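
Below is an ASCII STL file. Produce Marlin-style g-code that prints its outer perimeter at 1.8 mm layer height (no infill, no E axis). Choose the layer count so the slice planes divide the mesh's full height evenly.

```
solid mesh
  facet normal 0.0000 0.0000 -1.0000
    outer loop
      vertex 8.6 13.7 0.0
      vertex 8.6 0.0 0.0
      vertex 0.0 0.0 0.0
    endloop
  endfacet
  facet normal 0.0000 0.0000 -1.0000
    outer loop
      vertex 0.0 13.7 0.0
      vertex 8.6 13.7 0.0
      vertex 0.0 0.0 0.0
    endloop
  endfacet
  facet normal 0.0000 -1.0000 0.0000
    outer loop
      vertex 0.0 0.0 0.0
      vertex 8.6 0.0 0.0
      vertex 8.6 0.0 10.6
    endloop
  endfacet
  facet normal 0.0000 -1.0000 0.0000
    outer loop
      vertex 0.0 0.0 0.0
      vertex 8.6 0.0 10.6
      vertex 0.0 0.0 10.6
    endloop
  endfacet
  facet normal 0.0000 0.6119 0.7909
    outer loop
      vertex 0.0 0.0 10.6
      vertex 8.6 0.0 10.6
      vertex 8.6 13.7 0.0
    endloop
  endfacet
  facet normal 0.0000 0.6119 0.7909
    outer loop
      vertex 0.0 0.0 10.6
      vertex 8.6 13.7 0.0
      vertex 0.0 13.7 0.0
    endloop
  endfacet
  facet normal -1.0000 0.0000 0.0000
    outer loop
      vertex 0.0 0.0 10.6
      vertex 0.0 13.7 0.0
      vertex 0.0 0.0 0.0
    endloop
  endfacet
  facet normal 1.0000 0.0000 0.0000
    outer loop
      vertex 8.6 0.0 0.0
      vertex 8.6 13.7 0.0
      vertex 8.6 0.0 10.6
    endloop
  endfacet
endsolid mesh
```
; perimeter-only toolpath
G21 ; units = mm
G90 ; absolute positioning
G28 ; home
; layer 1
G0 Z1.8
G0 X0.0 Y0.0
G1 X8.6 Y0.0
G1 X8.6 Y11.4
G1 X0.0 Y11.4
G1 X0.0 Y0.0
; layer 2
G0 Z3.5
G0 X0.0 Y0.0
G1 X8.6 Y0.0
G1 X8.6 Y9.1
G1 X0.0 Y9.1
G1 X0.0 Y0.0
; layer 3
G0 Z5.3
G0 X0.0 Y0.0
G1 X8.6 Y0.0
G1 X8.6 Y6.8
G1 X0.0 Y6.8
G1 X0.0 Y0.0
; layer 4
G0 Z7.1
G0 X0.0 Y0.0
G1 X8.6 Y0.0
G1 X8.6 Y4.6
G1 X0.0 Y4.6
G1 X0.0 Y0.0
; layer 5
G0 Z8.8
G0 X0.0 Y0.0
G1 X8.6 Y0.0
G1 X8.6 Y2.3
G1 X0.0 Y2.3
G1 X0.0 Y0.0
M2 ; end

The solid is a wedge (ramp): 8.6 × 13.7 mm base, rising to 10.6 mm along the y=0 edge and sloping linearly to z=0 at y=13.7. Slicing at Δz = 1.8 mm — 6 equal slices spanning the solid's height, so layer i sits at z = i·h/6 — gives 5 non-empty perimeters. Each is a 4-segment closed polygon; G0 lifts to the layer z and rapids to the start vertex, then G1 traces the edges. The cross-section shrinks linearly with z (the slice at the apex is degenerate and omitted).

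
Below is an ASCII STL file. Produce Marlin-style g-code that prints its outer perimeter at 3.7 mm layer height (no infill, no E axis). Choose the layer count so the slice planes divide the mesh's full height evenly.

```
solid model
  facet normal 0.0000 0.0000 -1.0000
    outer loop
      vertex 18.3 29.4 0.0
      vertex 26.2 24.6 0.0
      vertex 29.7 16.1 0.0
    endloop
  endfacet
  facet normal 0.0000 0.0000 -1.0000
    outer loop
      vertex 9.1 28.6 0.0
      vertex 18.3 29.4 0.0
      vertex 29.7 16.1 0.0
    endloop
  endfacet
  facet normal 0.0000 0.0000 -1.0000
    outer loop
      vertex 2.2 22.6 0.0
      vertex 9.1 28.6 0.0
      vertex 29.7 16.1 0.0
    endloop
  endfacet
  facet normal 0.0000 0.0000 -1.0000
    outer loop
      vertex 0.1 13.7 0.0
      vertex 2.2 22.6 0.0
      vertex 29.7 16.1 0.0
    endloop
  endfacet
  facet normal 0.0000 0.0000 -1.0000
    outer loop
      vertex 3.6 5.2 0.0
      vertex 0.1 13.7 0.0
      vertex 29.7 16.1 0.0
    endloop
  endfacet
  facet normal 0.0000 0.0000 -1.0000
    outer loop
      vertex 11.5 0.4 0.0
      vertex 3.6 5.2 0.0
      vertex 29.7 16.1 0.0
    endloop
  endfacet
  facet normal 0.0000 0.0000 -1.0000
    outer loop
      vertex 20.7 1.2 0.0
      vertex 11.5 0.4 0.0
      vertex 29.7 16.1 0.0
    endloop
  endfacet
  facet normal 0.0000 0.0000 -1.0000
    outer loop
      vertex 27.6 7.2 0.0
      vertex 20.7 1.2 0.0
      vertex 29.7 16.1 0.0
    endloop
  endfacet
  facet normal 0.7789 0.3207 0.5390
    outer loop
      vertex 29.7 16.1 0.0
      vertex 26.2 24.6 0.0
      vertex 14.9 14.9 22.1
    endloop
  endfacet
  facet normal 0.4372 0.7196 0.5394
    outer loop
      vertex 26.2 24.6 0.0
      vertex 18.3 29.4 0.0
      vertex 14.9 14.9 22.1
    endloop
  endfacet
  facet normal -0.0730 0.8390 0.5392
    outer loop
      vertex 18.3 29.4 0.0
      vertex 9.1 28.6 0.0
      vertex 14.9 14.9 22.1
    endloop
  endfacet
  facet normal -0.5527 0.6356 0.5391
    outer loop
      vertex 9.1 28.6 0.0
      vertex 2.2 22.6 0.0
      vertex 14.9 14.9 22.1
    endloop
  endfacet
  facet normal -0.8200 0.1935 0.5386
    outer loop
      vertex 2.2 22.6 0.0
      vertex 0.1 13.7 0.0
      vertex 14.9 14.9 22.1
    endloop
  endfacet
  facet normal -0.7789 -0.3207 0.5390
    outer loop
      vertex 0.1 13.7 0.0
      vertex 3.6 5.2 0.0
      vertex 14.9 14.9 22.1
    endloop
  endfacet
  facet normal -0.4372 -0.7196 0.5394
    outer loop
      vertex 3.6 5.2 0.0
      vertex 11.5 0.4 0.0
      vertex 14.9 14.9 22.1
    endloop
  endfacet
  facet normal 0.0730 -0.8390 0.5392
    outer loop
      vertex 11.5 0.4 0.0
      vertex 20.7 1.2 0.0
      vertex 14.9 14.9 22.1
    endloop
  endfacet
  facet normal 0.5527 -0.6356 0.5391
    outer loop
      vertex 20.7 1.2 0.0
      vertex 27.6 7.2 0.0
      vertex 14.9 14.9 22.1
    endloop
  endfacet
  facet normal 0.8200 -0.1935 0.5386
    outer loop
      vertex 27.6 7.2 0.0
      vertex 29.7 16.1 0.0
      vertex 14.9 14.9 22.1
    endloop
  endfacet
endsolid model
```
; perimeter-only toolpath
G21 ; units = mm
G90 ; absolute positioning
G28 ; home
; layer 1
G0 Z3.7
G0 X27.2 Y15.9
G1 X24.3 Y23.0
G1 X17.7 Y27.0
G1 X10.1 Y26.3
G1 X4.3 Y21.3
G1 X2.6 Y13.9
G1 X5.5 Y6.8
G1 X12.1 Y2.8
G1 X19.7 Y3.5
G1 X25.5 Y8.5
G1 X27.2 Y15.9
; layer 2
G0 Z7.4
G0 X24.8 Y15.7
G1 X22.4 Y21.4
G1 X17.2 Y24.6
G1 X11.0 Y24.0
G1 X6.4 Y20.0
G1 X5.0 Y14.1
G1 X7.4 Y8.4
G1 X12.6 Y5.2
G1 X18.8 Y5.8
G1 X23.4 Y9.8
G1 X24.8 Y15.7
; layer 3
G0 Z11.1
G0 X22.3 Y15.5
G1 X20.6 Y19.8
G1 X16.6 Y22.1
G1 X12.0 Y21.8
G1 X8.6 Y18.8
G1 X7.5 Y14.3
G1 X9.2 Y10.1
G1 X13.2 Y7.7
G1 X17.8 Y8.1
G1 X21.2 Y11.1
G1 X22.3 Y15.5
; layer 4
G0 Z14.7
G0 X19.8 Y15.3
G1 X18.7 Y18.1
G1 X16.0 Y19.7
G1 X13.0 Y19.5
G1 X10.7 Y17.5
G1 X10.0 Y14.5
G1 X11.1 Y11.7
G1 X13.8 Y10.1
G1 X16.8 Y10.3
G1 X19.1 Y12.3
G1 X19.8 Y15.3
; layer 5
G0 Z18.4
G0 X17.4 Y15.1
G1 X16.8 Y16.5
G1 X15.5 Y17.3
G1 X13.9 Y17.2
G1 X12.8 Y16.2
G1 X12.4 Y14.7
G1 X13.0 Y13.3
G1 X14.3 Y12.5
G1 X15.9 Y12.6
G1 X17.0 Y13.6
G1 X17.4 Y15.1
M2 ; end

The solid is a regular 10-sided pyramid, base circumscribed radius ≈ 14.9 mm, apex at z ≈ 22.1 mm. Slicing at Δz = 3.7 mm — 6 equal slices spanning the solid's height, so layer i sits at z = i·h/6 — gives 5 non-empty perimeters. Each is a 10-segment closed polygon; G0 lifts to the layer z and rapids to the start vertex, then G1 traces the edges. The cross-section shrinks linearly with z (the slice at the apex is degenerate and omitted).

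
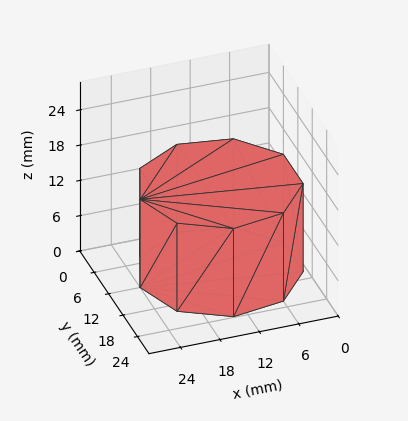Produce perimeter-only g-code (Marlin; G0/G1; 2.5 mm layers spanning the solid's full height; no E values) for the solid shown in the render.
Reading the render: the shape is a regular 9-sided prism (a cylinder approximated with 9 flat sides), circumscribed radius ≈ 12 mm, height ≈ 15 mm (dimensions read to the nearest mm from the axis ticks). For the g-code, the solid's height is divided into equal slices at the stated Δz and each level perimeter traced with G1 moves after a G0 lift.

; perimeter-only toolpath
G21 ; units = mm
G90 ; absolute positioning
G28 ; home
; layer 1
G0 Z2.5
G0 X24.0 Y12.0
G1 X21.2 Y19.7
G1 X14.1 Y23.8
G1 X6.0 Y22.4
G1 X0.7 Y16.1
G1 X0.7 Y7.9
G1 X6.0 Y1.6
G1 X14.1 Y0.2
G1 X21.2 Y4.3
G1 X24.0 Y12.0
; layer 2
G0 Z5.0
G0 X24.0 Y12.0
G1 X21.2 Y19.7
G1 X14.1 Y23.8
G1 X6.0 Y22.4
G1 X0.7 Y16.1
G1 X0.7 Y7.9
G1 X6.0 Y1.6
G1 X14.1 Y0.2
G1 X21.2 Y4.3
G1 X24.0 Y12.0
; layer 3
G0 Z7.5
G0 X24.0 Y12.0
G1 X21.2 Y19.7
G1 X14.1 Y23.8
G1 X6.0 Y22.4
G1 X0.7 Y16.1
G1 X0.7 Y7.9
G1 X6.0 Y1.6
G1 X14.1 Y0.2
G1 X21.2 Y4.3
G1 X24.0 Y12.0
; layer 4
G0 Z10.0
G0 X24.0 Y12.0
G1 X21.2 Y19.7
G1 X14.1 Y23.8
G1 X6.0 Y22.4
G1 X0.7 Y16.1
G1 X0.7 Y7.9
G1 X6.0 Y1.6
G1 X14.1 Y0.2
G1 X21.2 Y4.3
G1 X24.0 Y12.0
; layer 5
G0 Z12.5
G0 X24.0 Y12.0
G1 X21.2 Y19.7
G1 X14.1 Y23.8
G1 X6.0 Y22.4
G1 X0.7 Y16.1
G1 X0.7 Y7.9
G1 X6.0 Y1.6
G1 X14.1 Y0.2
G1 X21.2 Y4.3
G1 X24.0 Y12.0
; layer 6
G0 Z15.0
G0 X24.0 Y12.0
G1 X21.2 Y19.7
G1 X14.1 Y23.8
G1 X6.0 Y22.4
G1 X0.7 Y16.1
G1 X0.7 Y7.9
G1 X6.0 Y1.6
G1 X14.1 Y0.2
G1 X21.2 Y4.3
G1 X24.0 Y12.0
M2 ; end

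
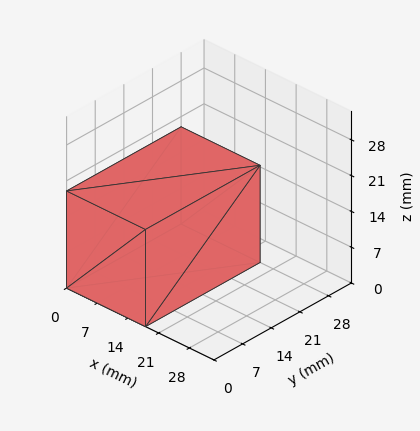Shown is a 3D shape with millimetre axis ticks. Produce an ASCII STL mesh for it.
Reading the render: the shape is a rectangular box, roughly 18 × 28 mm footprint and 19 mm tall (dimensions read to the nearest mm from the axis ticks). For the STL, each face is triangulated and given an outward normal.

solid part
  facet normal 0.0000 0.0000 -1.0000
    outer loop
      vertex 18.00 28.00 0.00
      vertex 18.00 0.00 0.00
      vertex 0.00 0.00 0.00
    endloop
  endfacet
  facet normal 0.0000 0.0000 -1.0000
    outer loop
      vertex 0.00 28.00 0.00
      vertex 18.00 28.00 0.00
      vertex 0.00 0.00 0.00
    endloop
  endfacet
  facet normal 0.0000 0.0000 1.0000
    outer loop
      vertex 0.00 0.00 19.00
      vertex 18.00 0.00 19.00
      vertex 18.00 28.00 19.00
    endloop
  endfacet
  facet normal 0.0000 0.0000 1.0000
    outer loop
      vertex 0.00 0.00 19.00
      vertex 18.00 28.00 19.00
      vertex 0.00 28.00 19.00
    endloop
  endfacet
  facet normal 0.0000 -1.0000 0.0000
    outer loop
      vertex 0.00 0.00 0.00
      vertex 18.00 0.00 0.00
      vertex 18.00 0.00 19.00
    endloop
  endfacet
  facet normal 0.0000 -1.0000 0.0000
    outer loop
      vertex 0.00 0.00 0.00
      vertex 18.00 0.00 19.00
      vertex 0.00 0.00 19.00
    endloop
  endfacet
  facet normal 0.0000 1.0000 0.0000
    outer loop
      vertex 18.00 28.00 19.00
      vertex 18.00 28.00 0.00
      vertex 0.00 28.00 0.00
    endloop
  endfacet
  facet normal 0.0000 1.0000 0.0000
    outer loop
      vertex 0.00 28.00 19.00
      vertex 18.00 28.00 19.00
      vertex 0.00 28.00 0.00
    endloop
  endfacet
  facet normal -1.0000 0.0000 0.0000
    outer loop
      vertex 0.00 28.00 19.00
      vertex 0.00 28.00 0.00
      vertex 0.00 0.00 0.00
    endloop
  endfacet
  facet normal -1.0000 0.0000 0.0000
    outer loop
      vertex 0.00 0.00 19.00
      vertex 0.00 28.00 19.00
      vertex 0.00 0.00 0.00
    endloop
  endfacet
  facet normal 1.0000 0.0000 0.0000
    outer loop
      vertex 18.00 0.00 0.00
      vertex 18.00 28.00 0.00
      vertex 18.00 28.00 19.00
    endloop
  endfacet
  facet normal 1.0000 0.0000 0.0000
    outer loop
      vertex 18.00 0.00 0.00
      vertex 18.00 28.00 19.00
      vertex 18.00 0.00 19.00
    endloop
  endfacet
endsolid part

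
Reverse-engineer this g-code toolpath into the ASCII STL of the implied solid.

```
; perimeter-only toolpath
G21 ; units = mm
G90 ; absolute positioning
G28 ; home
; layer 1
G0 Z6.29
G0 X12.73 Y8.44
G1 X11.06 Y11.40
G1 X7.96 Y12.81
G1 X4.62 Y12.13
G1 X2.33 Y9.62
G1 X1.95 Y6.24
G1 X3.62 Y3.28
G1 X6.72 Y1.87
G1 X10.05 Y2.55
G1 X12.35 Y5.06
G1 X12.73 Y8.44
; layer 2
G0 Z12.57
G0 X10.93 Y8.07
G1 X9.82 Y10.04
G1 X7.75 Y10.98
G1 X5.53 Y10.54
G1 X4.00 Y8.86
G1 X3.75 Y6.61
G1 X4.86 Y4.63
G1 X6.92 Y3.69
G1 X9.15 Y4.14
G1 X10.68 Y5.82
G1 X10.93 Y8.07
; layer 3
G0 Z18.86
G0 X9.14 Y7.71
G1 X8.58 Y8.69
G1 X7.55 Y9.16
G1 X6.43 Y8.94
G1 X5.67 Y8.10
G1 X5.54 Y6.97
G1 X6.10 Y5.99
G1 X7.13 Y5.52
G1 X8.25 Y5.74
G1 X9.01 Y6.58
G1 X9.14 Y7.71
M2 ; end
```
solid part
  facet normal 0.0000 0.0000 -1.0000
    outer loop
      vertex 8.17 14.63 0.00
      vertex 12.30 12.75 0.00
      vertex 14.53 8.81 0.00
    endloop
  endfacet
  facet normal 0.0000 0.0000 -1.0000
    outer loop
      vertex 3.72 13.73 0.00
      vertex 8.17 14.63 0.00
      vertex 14.53 8.81 0.00
    endloop
  endfacet
  facet normal 0.0000 0.0000 -1.0000
    outer loop
      vertex 0.66 10.38 0.00
      vertex 3.72 13.73 0.00
      vertex 14.53 8.81 0.00
    endloop
  endfacet
  facet normal 0.0000 0.0000 -1.0000
    outer loop
      vertex 0.15 5.87 0.00
      vertex 0.66 10.38 0.00
      vertex 14.53 8.81 0.00
    endloop
  endfacet
  facet normal 0.0000 0.0000 -1.0000
    outer loop
      vertex 2.38 1.93 0.00
      vertex 0.15 5.87 0.00
      vertex 14.53 8.81 0.00
    endloop
  endfacet
  facet normal 0.0000 0.0000 -1.0000
    outer loop
      vertex 6.51 0.05 0.00
      vertex 2.38 1.93 0.00
      vertex 14.53 8.81 0.00
    endloop
  endfacet
  facet normal 0.0000 0.0000 -1.0000
    outer loop
      vertex 10.96 0.95 0.00
      vertex 6.51 0.05 0.00
      vertex 14.53 8.81 0.00
    endloop
  endfacet
  facet normal 0.0000 0.0000 -1.0000
    outer loop
      vertex 14.02 4.30 0.00
      vertex 10.96 0.95 0.00
      vertex 14.53 8.81 0.00
    endloop
  endfacet
  facet normal 0.8385 0.4746 0.2676
    outer loop
      vertex 14.53 8.81 0.00
      vertex 12.30 12.75 0.00
      vertex 7.34 7.34 25.14
    endloop
  endfacet
  facet normal 0.3992 0.8770 0.2675
    outer loop
      vertex 12.30 12.75 0.00
      vertex 8.17 14.63 0.00
      vertex 7.34 7.34 25.14
    endloop
  endfacet
  facet normal -0.1910 0.9444 0.2676
    outer loop
      vertex 8.17 14.63 0.00
      vertex 3.72 13.73 0.00
      vertex 7.34 7.34 25.14
    endloop
  endfacet
  facet normal -0.7114 0.6498 0.2676
    outer loop
      vertex 3.72 13.73 0.00
      vertex 0.66 10.38 0.00
      vertex 7.34 7.34 25.14
    endloop
  endfacet
  facet normal -0.9575 0.1083 0.2675
    outer loop
      vertex 0.66 10.38 0.00
      vertex 0.15 5.87 0.00
      vertex 7.34 7.34 25.14
    endloop
  endfacet
  facet normal -0.8385 -0.4746 0.2676
    outer loop
      vertex 0.15 5.87 0.00
      vertex 2.38 1.93 0.00
      vertex 7.34 7.34 25.14
    endloop
  endfacet
  facet normal -0.3992 -0.8770 0.2675
    outer loop
      vertex 2.38 1.93 0.00
      vertex 6.51 0.05 0.00
      vertex 7.34 7.34 25.14
    endloop
  endfacet
  facet normal 0.1910 -0.9444 0.2676
    outer loop
      vertex 6.51 0.05 0.00
      vertex 10.96 0.95 0.00
      vertex 7.34 7.34 25.14
    endloop
  endfacet
  facet normal 0.7114 -0.6498 0.2676
    outer loop
      vertex 10.96 0.95 0.00
      vertex 14.02 4.30 0.00
      vertex 7.34 7.34 25.14
    endloop
  endfacet
  facet normal 0.9575 -0.1083 0.2675
    outer loop
      vertex 14.02 4.30 0.00
      vertex 14.53 8.81 0.00
      vertex 7.34 7.34 25.14
    endloop
  endfacet
endsolid part

The G0 Z moves step by Δz≈6.29 mm. The G1 loops shrink linearly with z, so the solid tapers from its base footprint up to z≈25.1. Closing with a flat bottom cap and the tapered top and triangulating gives 18 facets — a regular 10-sided pyramid, base circumscribed radius ≈ 7.34 mm, apex at z ≈ 25.1 mm.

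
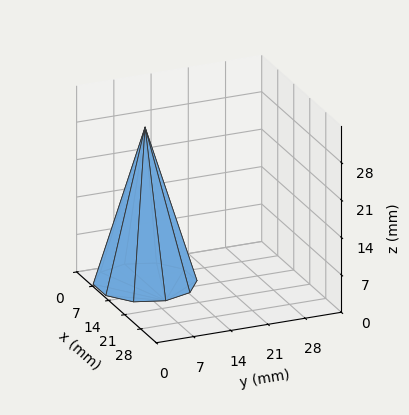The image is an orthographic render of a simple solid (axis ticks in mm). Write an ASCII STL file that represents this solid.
Reading the render: the shape is a regular 10-sided pyramid, base circumscribed radius ≈ 9 mm, apex at z ≈ 29 mm (dimensions read to the nearest mm from the axis ticks). For the STL, each face is triangulated and given an outward normal.

solid part
  facet normal 0.0000 0.0000 -1.0000
    outer loop
      vertex 11.781 17.560 0.000
      vertex 16.281 14.290 0.000
      vertex 18.000 9.000 0.000
    endloop
  endfacet
  facet normal 0.0000 0.0000 -1.0000
    outer loop
      vertex 6.219 17.560 0.000
      vertex 11.781 17.560 0.000
      vertex 18.000 9.000 0.000
    endloop
  endfacet
  facet normal 0.0000 0.0000 -1.0000
    outer loop
      vertex 1.719 14.290 0.000
      vertex 6.219 17.560 0.000
      vertex 18.000 9.000 0.000
    endloop
  endfacet
  facet normal 0.0000 0.0000 -1.0000
    outer loop
      vertex 0.000 9.000 0.000
      vertex 1.719 14.290 0.000
      vertex 18.000 9.000 0.000
    endloop
  endfacet
  facet normal 0.0000 0.0000 -1.0000
    outer loop
      vertex 1.719 3.710 0.000
      vertex 0.000 9.000 0.000
      vertex 18.000 9.000 0.000
    endloop
  endfacet
  facet normal 0.0000 0.0000 -1.0000
    outer loop
      vertex 6.219 0.440 0.000
      vertex 1.719 3.710 0.000
      vertex 18.000 9.000 0.000
    endloop
  endfacet
  facet normal 0.0000 0.0000 -1.0000
    outer loop
      vertex 11.781 0.440 0.000
      vertex 6.219 0.440 0.000
      vertex 18.000 9.000 0.000
    endloop
  endfacet
  facet normal 0.0000 0.0000 -1.0000
    outer loop
      vertex 16.281 3.710 0.000
      vertex 11.781 0.440 0.000
      vertex 18.000 9.000 0.000
    endloop
  endfacet
  facet normal 0.9121 0.2964 0.2831
    outer loop
      vertex 18.000 9.000 0.000
      vertex 16.281 14.290 0.000
      vertex 9.000 9.000 29.000
    endloop
  endfacet
  facet normal 0.5638 0.7759 0.2831
    outer loop
      vertex 16.281 14.290 0.000
      vertex 11.781 17.560 0.000
      vertex 9.000 9.000 29.000
    endloop
  endfacet
  facet normal 0.0000 0.9591 0.2831
    outer loop
      vertex 11.781 17.560 0.000
      vertex 6.219 17.560 0.000
      vertex 9.000 9.000 29.000
    endloop
  endfacet
  facet normal -0.5638 0.7759 0.2831
    outer loop
      vertex 6.219 17.560 0.000
      vertex 1.719 14.290 0.000
      vertex 9.000 9.000 29.000
    endloop
  endfacet
  facet normal -0.9121 0.2964 0.2831
    outer loop
      vertex 1.719 14.290 0.000
      vertex 0.000 9.000 0.000
      vertex 9.000 9.000 29.000
    endloop
  endfacet
  facet normal -0.9121 -0.2964 0.2831
    outer loop
      vertex 0.000 9.000 0.000
      vertex 1.719 3.710 0.000
      vertex 9.000 9.000 29.000
    endloop
  endfacet
  facet normal -0.5638 -0.7759 0.2831
    outer loop
      vertex 1.719 3.710 0.000
      vertex 6.219 0.440 0.000
      vertex 9.000 9.000 29.000
    endloop
  endfacet
  facet normal 0.0000 -0.9591 0.2831
    outer loop
      vertex 6.219 0.440 0.000
      vertex 11.781 0.440 0.000
      vertex 9.000 9.000 29.000
    endloop
  endfacet
  facet normal 0.5638 -0.7759 0.2831
    outer loop
      vertex 11.781 0.440 0.000
      vertex 16.281 3.710 0.000
      vertex 9.000 9.000 29.000
    endloop
  endfacet
  facet normal 0.9121 -0.2964 0.2831
    outer loop
      vertex 16.281 3.710 0.000
      vertex 18.000 9.000 0.000
      vertex 9.000 9.000 29.000
    endloop
  endfacet
endsolid part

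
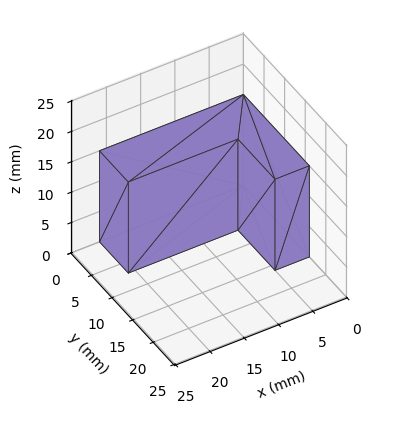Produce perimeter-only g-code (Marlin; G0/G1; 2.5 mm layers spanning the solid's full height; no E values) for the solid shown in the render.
Reading the render: the shape is an L-shaped prism: outer 21 × 16 mm, arm thicknesses ≈ 7 mm (horizontal) and 5 mm (vertical), extruded 15 mm in z (dimensions read to the nearest mm from the axis ticks). For the g-code, the solid's height is divided into equal slices at the stated Δz and each level perimeter traced with G1 moves after a G0 lift.

; perimeter-only toolpath
G21 ; units = mm
G90 ; absolute positioning
G28 ; home
; layer 1
G0 Z2.5
G0 X0.0 Y0.0
G1 X21.0 Y0.0
G1 X21.0 Y7.0
G1 X5.0 Y7.0
G1 X5.0 Y16.0
G1 X0.0 Y16.0
G1 X0.0 Y0.0
; layer 2
G0 Z5.0
G0 X0.0 Y0.0
G1 X21.0 Y0.0
G1 X21.0 Y7.0
G1 X5.0 Y7.0
G1 X5.0 Y16.0
G1 X0.0 Y16.0
G1 X0.0 Y0.0
; layer 3
G0 Z7.5
G0 X0.0 Y0.0
G1 X21.0 Y0.0
G1 X21.0 Y7.0
G1 X5.0 Y7.0
G1 X5.0 Y16.0
G1 X0.0 Y16.0
G1 X0.0 Y0.0
; layer 4
G0 Z10.0
G0 X0.0 Y0.0
G1 X21.0 Y0.0
G1 X21.0 Y7.0
G1 X5.0 Y7.0
G1 X5.0 Y16.0
G1 X0.0 Y16.0
G1 X0.0 Y0.0
; layer 5
G0 Z12.5
G0 X0.0 Y0.0
G1 X21.0 Y0.0
G1 X21.0 Y7.0
G1 X5.0 Y7.0
G1 X5.0 Y16.0
G1 X0.0 Y16.0
G1 X0.0 Y0.0
; layer 6
G0 Z15.0
G0 X0.0 Y0.0
G1 X21.0 Y0.0
G1 X21.0 Y7.0
G1 X5.0 Y7.0
G1 X5.0 Y16.0
G1 X0.0 Y16.0
G1 X0.0 Y0.0
M2 ; end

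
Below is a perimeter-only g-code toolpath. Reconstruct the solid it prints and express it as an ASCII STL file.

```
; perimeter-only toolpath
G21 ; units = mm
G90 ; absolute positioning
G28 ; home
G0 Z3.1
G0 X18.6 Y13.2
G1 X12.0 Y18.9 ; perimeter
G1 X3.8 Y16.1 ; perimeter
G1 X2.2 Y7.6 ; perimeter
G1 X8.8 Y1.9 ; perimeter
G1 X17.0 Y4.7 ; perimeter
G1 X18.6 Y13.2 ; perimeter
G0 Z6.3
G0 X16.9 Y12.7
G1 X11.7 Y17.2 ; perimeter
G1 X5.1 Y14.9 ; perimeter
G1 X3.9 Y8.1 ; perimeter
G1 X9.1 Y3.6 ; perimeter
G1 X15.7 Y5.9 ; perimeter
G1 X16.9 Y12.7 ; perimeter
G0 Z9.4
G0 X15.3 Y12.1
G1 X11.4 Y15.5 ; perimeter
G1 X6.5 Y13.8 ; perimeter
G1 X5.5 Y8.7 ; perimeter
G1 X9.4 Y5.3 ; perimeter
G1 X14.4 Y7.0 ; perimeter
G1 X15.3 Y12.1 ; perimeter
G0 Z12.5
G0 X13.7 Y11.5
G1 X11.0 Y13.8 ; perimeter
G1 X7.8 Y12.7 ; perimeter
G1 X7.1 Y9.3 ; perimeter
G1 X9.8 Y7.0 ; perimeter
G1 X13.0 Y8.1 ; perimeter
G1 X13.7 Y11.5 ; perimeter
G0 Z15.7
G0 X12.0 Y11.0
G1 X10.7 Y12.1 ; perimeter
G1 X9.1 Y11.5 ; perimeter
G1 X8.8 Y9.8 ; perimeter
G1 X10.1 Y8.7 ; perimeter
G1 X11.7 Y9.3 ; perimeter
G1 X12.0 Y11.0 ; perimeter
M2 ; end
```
solid part
  facet normal 0.0000 0.0000 -1.0000
    outer loop
      vertex 2.5 17.2 0.0
      vertex 12.3 20.6 0.0
      vertex 20.2 13.8 0.0
    endloop
  endfacet
  facet normal 0.0000 0.0000 -1.0000
    outer loop
      vertex 0.6 7.0 0.0
      vertex 2.5 17.2 0.0
      vertex 20.2 13.8 0.0
    endloop
  endfacet
  facet normal 0.0000 0.0000 -1.0000
    outer loop
      vertex 8.5 0.2 0.0
      vertex 0.6 7.0 0.0
      vertex 20.2 13.8 0.0
    endloop
  endfacet
  facet normal 0.0000 0.0000 -1.0000
    outer loop
      vertex 18.3 3.6 0.0
      vertex 8.5 0.2 0.0
      vertex 20.2 13.8 0.0
    endloop
  endfacet
  facet normal 0.5888 0.6840 0.4306
    outer loop
      vertex 20.2 13.8 0.0
      vertex 12.3 20.6 0.0
      vertex 10.4 10.4 18.8
    endloop
  endfacet
  facet normal -0.2956 0.8519 0.4323
    outer loop
      vertex 12.3 20.6 0.0
      vertex 2.5 17.2 0.0
      vertex 10.4 10.4 18.8
    endloop
  endfacet
  facet normal -0.8865 0.1651 0.4322
    outer loop
      vertex 2.5 17.2 0.0
      vertex 0.6 7.0 0.0
      vertex 10.4 10.4 18.8
    endloop
  endfacet
  facet normal -0.5888 -0.6840 0.4306
    outer loop
      vertex 0.6 7.0 0.0
      vertex 8.5 0.2 0.0
      vertex 10.4 10.4 18.8
    endloop
  endfacet
  facet normal 0.2956 -0.8519 0.4323
    outer loop
      vertex 8.5 0.2 0.0
      vertex 18.3 3.6 0.0
      vertex 10.4 10.4 18.8
    endloop
  endfacet
  facet normal 0.8865 -0.1651 0.4322
    outer loop
      vertex 18.3 3.6 0.0
      vertex 20.2 13.8 0.0
      vertex 10.4 10.4 18.8
    endloop
  endfacet
endsolid part

The G0 Z moves step by Δz≈3.1 mm. The G1 loops shrink linearly with z, so the solid tapers from its base footprint up to z≈18.8. Closing with a flat bottom cap and the tapered top and triangulating gives 10 facets — a regular 6-sided pyramid, base circumscribed radius ≈ 10.4 mm, apex at z ≈ 18.8 mm.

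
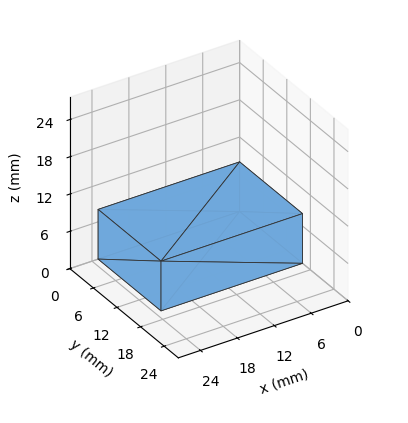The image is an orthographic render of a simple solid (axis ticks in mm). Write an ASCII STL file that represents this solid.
Reading the render: the shape is a rectangular box, roughly 23 × 16 mm footprint and 8 mm tall (dimensions read to the nearest mm from the axis ticks). For the STL, each face is triangulated and given an outward normal.

solid part
  facet normal 0.0000 0.0000 -1.0000
    outer loop
      vertex 23.0 16.0 0.0
      vertex 23.0 0.0 0.0
      vertex 0.0 0.0 0.0
    endloop
  endfacet
  facet normal 0.0000 0.0000 -1.0000
    outer loop
      vertex 0.0 16.0 0.0
      vertex 23.0 16.0 0.0
      vertex 0.0 0.0 0.0
    endloop
  endfacet
  facet normal 0.0000 0.0000 1.0000
    outer loop
      vertex 0.0 0.0 8.0
      vertex 23.0 0.0 8.0
      vertex 23.0 16.0 8.0
    endloop
  endfacet
  facet normal 0.0000 0.0000 1.0000
    outer loop
      vertex 0.0 0.0 8.0
      vertex 23.0 16.0 8.0
      vertex 0.0 16.0 8.0
    endloop
  endfacet
  facet normal 0.0000 -1.0000 0.0000
    outer loop
      vertex 0.0 0.0 0.0
      vertex 23.0 0.0 0.0
      vertex 23.0 0.0 8.0
    endloop
  endfacet
  facet normal 0.0000 -1.0000 0.0000
    outer loop
      vertex 0.0 0.0 0.0
      vertex 23.0 0.0 8.0
      vertex 0.0 0.0 8.0
    endloop
  endfacet
  facet normal 0.0000 1.0000 0.0000
    outer loop
      vertex 23.0 16.0 8.0
      vertex 23.0 16.0 0.0
      vertex 0.0 16.0 0.0
    endloop
  endfacet
  facet normal 0.0000 1.0000 0.0000
    outer loop
      vertex 0.0 16.0 8.0
      vertex 23.0 16.0 8.0
      vertex 0.0 16.0 0.0
    endloop
  endfacet
  facet normal -1.0000 0.0000 0.0000
    outer loop
      vertex 0.0 16.0 8.0
      vertex 0.0 16.0 0.0
      vertex 0.0 0.0 0.0
    endloop
  endfacet
  facet normal -1.0000 0.0000 0.0000
    outer loop
      vertex 0.0 0.0 8.0
      vertex 0.0 16.0 8.0
      vertex 0.0 0.0 0.0
    endloop
  endfacet
  facet normal 1.0000 0.0000 0.0000
    outer loop
      vertex 23.0 0.0 0.0
      vertex 23.0 16.0 0.0
      vertex 23.0 16.0 8.0
    endloop
  endfacet
  facet normal 1.0000 0.0000 0.0000
    outer loop
      vertex 23.0 0.0 0.0
      vertex 23.0 16.0 8.0
      vertex 23.0 0.0 8.0
    endloop
  endfacet
endsolid part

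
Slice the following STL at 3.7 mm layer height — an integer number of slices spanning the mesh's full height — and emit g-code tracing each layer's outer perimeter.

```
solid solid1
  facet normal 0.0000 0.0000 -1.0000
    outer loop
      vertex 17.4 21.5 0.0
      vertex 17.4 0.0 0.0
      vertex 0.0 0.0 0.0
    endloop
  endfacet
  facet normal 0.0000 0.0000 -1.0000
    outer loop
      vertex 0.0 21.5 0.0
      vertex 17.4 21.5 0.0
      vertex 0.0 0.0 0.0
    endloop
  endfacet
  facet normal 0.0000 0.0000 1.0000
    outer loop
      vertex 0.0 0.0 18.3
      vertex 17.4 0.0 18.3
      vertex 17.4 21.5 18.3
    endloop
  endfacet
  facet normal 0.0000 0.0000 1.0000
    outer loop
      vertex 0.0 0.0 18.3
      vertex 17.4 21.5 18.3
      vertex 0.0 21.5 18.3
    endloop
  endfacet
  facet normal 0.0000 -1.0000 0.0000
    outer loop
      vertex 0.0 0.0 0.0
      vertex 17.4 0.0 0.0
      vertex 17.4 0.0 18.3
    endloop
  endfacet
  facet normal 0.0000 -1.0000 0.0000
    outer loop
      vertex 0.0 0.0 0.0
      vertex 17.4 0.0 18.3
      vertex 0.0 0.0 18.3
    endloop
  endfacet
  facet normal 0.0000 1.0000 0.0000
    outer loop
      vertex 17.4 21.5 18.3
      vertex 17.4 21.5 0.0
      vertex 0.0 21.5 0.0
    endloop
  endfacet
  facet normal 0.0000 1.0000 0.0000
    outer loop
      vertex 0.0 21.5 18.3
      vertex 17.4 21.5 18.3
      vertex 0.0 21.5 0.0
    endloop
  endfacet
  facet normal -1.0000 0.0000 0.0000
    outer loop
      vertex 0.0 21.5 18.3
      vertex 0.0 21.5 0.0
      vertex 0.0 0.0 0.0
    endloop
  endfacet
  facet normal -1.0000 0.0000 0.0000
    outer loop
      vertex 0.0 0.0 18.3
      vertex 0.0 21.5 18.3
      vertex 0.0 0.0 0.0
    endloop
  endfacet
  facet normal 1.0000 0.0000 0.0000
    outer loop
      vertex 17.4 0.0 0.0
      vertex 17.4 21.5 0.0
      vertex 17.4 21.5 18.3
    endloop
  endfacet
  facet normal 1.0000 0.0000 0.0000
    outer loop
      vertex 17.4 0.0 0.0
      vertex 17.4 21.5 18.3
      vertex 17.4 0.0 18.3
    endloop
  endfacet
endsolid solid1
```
; perimeter-only toolpath
G21 ; units = mm
G90 ; absolute positioning
G28 ; home
; layer 1
G0 Z3.7
G0 X0.0 Y0.0
G1 X17.4 Y0.0
G1 X17.4 Y21.5
G1 X0.0 Y21.5
G1 X0.0 Y0.0
; layer 2
G0 Z7.3
G0 X0.0 Y0.0
G1 X17.4 Y0.0
G1 X17.4 Y21.5
G1 X0.0 Y21.5
G1 X0.0 Y0.0
; layer 3
G0 Z11.0
G0 X0.0 Y0.0
G1 X17.4 Y0.0
G1 X17.4 Y21.5
G1 X0.0 Y21.5
G1 X0.0 Y0.0
; layer 4
G0 Z14.6
G0 X0.0 Y0.0
G1 X17.4 Y0.0
G1 X17.4 Y21.5
G1 X0.0 Y21.5
G1 X0.0 Y0.0
; layer 5
G0 Z18.3
G0 X0.0 Y0.0
G1 X17.4 Y0.0
G1 X17.4 Y21.5
G1 X0.0 Y21.5
G1 X0.0 Y0.0
M2 ; end

The solid is a rectangular box, roughly 17.4 × 21.5 mm footprint and 18.3 mm tall. Slicing at Δz = 3.7 mm — 5 equal slices spanning the solid's height, so layer i sits at z = i·h/5 — gives 5 non-empty perimeters. Each is a 4-segment closed polygon; G0 lifts to the layer z and rapids to the start vertex, then G1 traces the edges.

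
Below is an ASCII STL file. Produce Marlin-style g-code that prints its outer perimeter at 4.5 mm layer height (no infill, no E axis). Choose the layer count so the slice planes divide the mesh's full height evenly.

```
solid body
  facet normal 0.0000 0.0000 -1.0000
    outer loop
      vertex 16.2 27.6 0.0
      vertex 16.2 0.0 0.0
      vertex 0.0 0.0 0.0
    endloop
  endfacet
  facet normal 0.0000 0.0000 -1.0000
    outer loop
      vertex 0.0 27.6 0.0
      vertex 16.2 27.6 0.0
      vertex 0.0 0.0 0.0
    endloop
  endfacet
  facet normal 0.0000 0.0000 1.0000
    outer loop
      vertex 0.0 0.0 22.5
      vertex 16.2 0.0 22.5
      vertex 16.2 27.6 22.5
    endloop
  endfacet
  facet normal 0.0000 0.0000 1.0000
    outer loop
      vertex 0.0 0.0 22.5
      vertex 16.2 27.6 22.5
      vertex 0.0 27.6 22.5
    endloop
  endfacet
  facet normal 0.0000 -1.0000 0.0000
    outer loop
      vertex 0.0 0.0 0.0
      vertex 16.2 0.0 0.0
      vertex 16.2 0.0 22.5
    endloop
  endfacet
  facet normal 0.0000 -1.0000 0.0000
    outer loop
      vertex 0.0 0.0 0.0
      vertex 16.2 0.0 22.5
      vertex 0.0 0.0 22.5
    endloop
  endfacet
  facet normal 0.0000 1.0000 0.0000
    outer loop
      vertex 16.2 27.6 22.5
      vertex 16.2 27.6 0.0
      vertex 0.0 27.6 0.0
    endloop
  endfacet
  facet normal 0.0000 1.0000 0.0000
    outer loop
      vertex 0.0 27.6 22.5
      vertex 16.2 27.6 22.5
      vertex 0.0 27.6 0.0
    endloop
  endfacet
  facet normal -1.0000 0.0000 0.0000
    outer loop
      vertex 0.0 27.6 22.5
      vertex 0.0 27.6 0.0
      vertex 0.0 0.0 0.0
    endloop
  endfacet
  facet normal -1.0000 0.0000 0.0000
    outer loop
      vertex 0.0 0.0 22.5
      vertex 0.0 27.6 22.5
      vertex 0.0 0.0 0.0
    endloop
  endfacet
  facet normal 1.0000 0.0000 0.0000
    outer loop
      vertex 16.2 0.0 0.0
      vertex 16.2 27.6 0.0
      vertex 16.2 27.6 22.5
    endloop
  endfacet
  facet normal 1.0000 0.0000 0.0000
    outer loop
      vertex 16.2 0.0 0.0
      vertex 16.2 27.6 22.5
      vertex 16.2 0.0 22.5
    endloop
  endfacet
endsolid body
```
; perimeter-only toolpath
G21 ; units = mm
G90 ; absolute positioning
G28 ; home
; layer 1
G0 Z4.5
G0 X0.0 Y0.0
G1 X16.2 Y0.0
G1 X16.2 Y27.6
G1 X0.0 Y27.6
G1 X0.0 Y0.0
; layer 2
G0 Z9.0
G0 X0.0 Y0.0
G1 X16.2 Y0.0
G1 X16.2 Y27.6
G1 X0.0 Y27.6
G1 X0.0 Y0.0
; layer 3
G0 Z13.5
G0 X0.0 Y0.0
G1 X16.2 Y0.0
G1 X16.2 Y27.6
G1 X0.0 Y27.6
G1 X0.0 Y0.0
; layer 4
G0 Z18.0
G0 X0.0 Y0.0
G1 X16.2 Y0.0
G1 X16.2 Y27.6
G1 X0.0 Y27.6
G1 X0.0 Y0.0
; layer 5
G0 Z22.5
G0 X0.0 Y0.0
G1 X16.2 Y0.0
G1 X16.2 Y27.6
G1 X0.0 Y27.6
G1 X0.0 Y0.0
M2 ; end

The solid is a rectangular box, roughly 16.2 × 27.6 mm footprint and 22.5 mm tall. Slicing at Δz = 4.5 mm — 5 equal slices spanning the solid's height, so layer i sits at z = i·h/5 — gives 5 non-empty perimeters. Each is a 4-segment closed polygon; G0 lifts to the layer z and rapids to the start vertex, then G1 traces the edges.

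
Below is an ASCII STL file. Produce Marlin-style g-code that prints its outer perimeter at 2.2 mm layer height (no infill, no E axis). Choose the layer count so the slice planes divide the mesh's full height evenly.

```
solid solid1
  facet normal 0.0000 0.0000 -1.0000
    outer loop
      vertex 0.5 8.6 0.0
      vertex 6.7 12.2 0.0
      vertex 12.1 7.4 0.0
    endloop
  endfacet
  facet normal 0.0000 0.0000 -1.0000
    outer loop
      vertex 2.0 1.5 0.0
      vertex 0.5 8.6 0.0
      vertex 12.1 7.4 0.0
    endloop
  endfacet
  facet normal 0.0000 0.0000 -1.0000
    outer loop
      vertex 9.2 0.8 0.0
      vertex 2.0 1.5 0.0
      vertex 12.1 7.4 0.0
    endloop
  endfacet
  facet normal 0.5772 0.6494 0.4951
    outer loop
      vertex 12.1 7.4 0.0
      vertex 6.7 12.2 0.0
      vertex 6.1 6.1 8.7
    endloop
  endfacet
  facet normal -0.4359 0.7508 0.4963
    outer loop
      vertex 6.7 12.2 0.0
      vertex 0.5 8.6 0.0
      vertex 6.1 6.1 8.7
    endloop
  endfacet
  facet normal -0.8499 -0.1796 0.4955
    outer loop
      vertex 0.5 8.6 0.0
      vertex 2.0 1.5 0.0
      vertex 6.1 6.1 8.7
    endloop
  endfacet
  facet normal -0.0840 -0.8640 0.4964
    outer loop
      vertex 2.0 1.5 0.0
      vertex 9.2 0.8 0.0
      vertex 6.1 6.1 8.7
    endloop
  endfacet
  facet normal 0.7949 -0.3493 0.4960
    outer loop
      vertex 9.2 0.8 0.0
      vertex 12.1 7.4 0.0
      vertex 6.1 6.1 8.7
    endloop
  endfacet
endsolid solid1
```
; perimeter-only toolpath
G21 ; units = mm
G90 ; absolute positioning
G28 ; home
; layer 1
G0 Z2.2
G0 X10.6 Y7.1
G1 X6.6 Y10.7
G1 X1.9 Y8.0
G1 X3.0 Y2.6
G1 X8.4 Y2.1
G1 X10.6 Y7.1
; layer 2
G0 Z4.3
G0 X9.1 Y6.8
G1 X6.4 Y9.1
G1 X3.3 Y7.3
G1 X4.0 Y3.8
G1 X7.6 Y3.4
G1 X9.1 Y6.8
; layer 3
G0 Z6.5
G0 X7.6 Y6.4
G1 X6.2 Y7.6
G1 X4.7 Y6.7
G1 X5.1 Y4.9
G1 X6.9 Y4.8
G1 X7.6 Y6.4
M2 ; end

The solid is a regular 5-sided pyramid, base circumscribed radius ≈ 6.1 mm, apex at z ≈ 8.7 mm. Slicing at Δz = 2.2 mm — 4 equal slices spanning the solid's height, so layer i sits at z = i·h/4 — gives 3 non-empty perimeters. Each is a 5-segment closed polygon; G0 lifts to the layer z and rapids to the start vertex, then G1 traces the edges. The cross-section shrinks linearly with z (the slice at the apex is degenerate and omitted).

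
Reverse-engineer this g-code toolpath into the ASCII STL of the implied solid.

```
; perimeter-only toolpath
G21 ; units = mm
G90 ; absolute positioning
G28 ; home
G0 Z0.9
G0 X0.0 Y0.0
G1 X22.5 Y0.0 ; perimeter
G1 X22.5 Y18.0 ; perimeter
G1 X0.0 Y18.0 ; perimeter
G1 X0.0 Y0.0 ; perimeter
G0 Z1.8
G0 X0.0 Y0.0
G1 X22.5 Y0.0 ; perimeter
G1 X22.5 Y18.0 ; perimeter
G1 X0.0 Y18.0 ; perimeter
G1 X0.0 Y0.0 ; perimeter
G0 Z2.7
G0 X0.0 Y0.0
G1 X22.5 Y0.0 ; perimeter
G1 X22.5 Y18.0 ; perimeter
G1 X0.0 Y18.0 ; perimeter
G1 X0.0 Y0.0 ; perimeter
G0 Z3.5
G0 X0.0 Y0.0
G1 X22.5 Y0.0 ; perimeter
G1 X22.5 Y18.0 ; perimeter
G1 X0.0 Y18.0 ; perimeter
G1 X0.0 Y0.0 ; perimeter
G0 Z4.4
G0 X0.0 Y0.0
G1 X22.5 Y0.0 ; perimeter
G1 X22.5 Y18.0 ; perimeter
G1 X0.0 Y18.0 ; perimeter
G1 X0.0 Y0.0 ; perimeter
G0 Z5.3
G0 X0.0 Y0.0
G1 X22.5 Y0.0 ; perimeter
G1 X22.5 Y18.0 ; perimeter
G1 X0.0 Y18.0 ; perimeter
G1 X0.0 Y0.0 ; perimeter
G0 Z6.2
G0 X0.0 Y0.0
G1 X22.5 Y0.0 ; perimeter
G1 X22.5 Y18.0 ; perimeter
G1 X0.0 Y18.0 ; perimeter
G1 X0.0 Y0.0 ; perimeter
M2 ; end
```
solid part
  facet normal 0.0000 0.0000 -1.0000
    outer loop
      vertex 22.5 18.0 0.0
      vertex 22.5 0.0 0.0
      vertex 0.0 0.0 0.0
    endloop
  endfacet
  facet normal 0.0000 0.0000 -1.0000
    outer loop
      vertex 0.0 18.0 0.0
      vertex 22.5 18.0 0.0
      vertex 0.0 0.0 0.0
    endloop
  endfacet
  facet normal 0.0000 0.0000 1.0000
    outer loop
      vertex 0.0 0.0 6.2
      vertex 22.5 0.0 6.2
      vertex 22.5 18.0 6.2
    endloop
  endfacet
  facet normal 0.0000 0.0000 1.0000
    outer loop
      vertex 0.0 0.0 6.2
      vertex 22.5 18.0 6.2
      vertex 0.0 18.0 6.2
    endloop
  endfacet
  facet normal 0.0000 -1.0000 0.0000
    outer loop
      vertex 0.0 0.0 0.0
      vertex 22.5 0.0 0.0
      vertex 22.5 0.0 6.2
    endloop
  endfacet
  facet normal 0.0000 -1.0000 0.0000
    outer loop
      vertex 0.0 0.0 0.0
      vertex 22.5 0.0 6.2
      vertex 0.0 0.0 6.2
    endloop
  endfacet
  facet normal 0.0000 1.0000 0.0000
    outer loop
      vertex 22.5 18.0 6.2
      vertex 22.5 18.0 0.0
      vertex 0.0 18.0 0.0
    endloop
  endfacet
  facet normal 0.0000 1.0000 0.0000
    outer loop
      vertex 0.0 18.0 6.2
      vertex 22.5 18.0 6.2
      vertex 0.0 18.0 0.0
    endloop
  endfacet
  facet normal -1.0000 0.0000 0.0000
    outer loop
      vertex 0.0 18.0 6.2
      vertex 0.0 18.0 0.0
      vertex 0.0 0.0 0.0
    endloop
  endfacet
  facet normal -1.0000 0.0000 0.0000
    outer loop
      vertex 0.0 0.0 6.2
      vertex 0.0 18.0 6.2
      vertex 0.0 0.0 0.0
    endloop
  endfacet
  facet normal 1.0000 0.0000 0.0000
    outer loop
      vertex 22.5 0.0 0.0
      vertex 22.5 18.0 0.0
      vertex 22.5 18.0 6.2
    endloop
  endfacet
  facet normal 1.0000 0.0000 0.0000
    outer loop
      vertex 22.5 0.0 0.0
      vertex 22.5 18.0 6.2
      vertex 22.5 0.0 6.2
    endloop
  endfacet
endsolid part

The G0 Z moves step by Δz≈0.9 mm. Every layer's G1 loop is the same polygon, so the solid is a straight extrusion of it from z=0 to z≈6.2. Closing with flat bottom and top caps and triangulating gives 12 facets — a rectangular box, roughly 22.5 × 18 mm footprint and 6.2 mm tall.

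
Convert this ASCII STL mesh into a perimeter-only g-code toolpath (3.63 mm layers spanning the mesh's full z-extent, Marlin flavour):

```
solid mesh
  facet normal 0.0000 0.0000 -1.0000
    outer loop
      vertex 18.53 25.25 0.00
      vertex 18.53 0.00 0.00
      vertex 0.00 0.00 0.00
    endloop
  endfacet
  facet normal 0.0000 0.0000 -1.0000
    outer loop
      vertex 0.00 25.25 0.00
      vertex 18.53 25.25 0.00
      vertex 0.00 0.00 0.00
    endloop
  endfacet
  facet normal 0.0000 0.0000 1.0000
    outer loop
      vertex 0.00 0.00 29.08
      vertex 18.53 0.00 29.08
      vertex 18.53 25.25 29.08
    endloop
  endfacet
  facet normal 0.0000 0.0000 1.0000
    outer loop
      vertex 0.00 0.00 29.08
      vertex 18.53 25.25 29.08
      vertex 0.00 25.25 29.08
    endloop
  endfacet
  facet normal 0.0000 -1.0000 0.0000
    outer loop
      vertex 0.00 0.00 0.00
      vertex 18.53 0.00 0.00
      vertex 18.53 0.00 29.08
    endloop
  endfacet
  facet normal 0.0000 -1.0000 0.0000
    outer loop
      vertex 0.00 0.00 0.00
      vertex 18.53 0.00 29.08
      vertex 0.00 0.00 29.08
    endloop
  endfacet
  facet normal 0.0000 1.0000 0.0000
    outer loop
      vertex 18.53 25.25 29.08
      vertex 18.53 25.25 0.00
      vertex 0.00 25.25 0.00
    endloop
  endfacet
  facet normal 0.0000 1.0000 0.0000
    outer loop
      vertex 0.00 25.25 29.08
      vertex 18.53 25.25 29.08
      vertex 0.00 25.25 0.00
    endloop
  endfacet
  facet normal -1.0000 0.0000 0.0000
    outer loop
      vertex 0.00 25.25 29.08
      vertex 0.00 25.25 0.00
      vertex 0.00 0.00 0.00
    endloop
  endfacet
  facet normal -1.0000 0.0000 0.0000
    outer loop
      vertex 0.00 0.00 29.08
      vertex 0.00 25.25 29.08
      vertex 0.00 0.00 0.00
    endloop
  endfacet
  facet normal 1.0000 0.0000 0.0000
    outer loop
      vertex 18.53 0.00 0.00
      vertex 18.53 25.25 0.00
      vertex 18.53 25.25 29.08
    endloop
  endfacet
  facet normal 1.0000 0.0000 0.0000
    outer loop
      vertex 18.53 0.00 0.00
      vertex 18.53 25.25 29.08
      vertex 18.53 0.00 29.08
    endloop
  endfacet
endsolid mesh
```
; perimeter-only toolpath
G21 ; units = mm
G90 ; absolute positioning
G28 ; home
; layer 1
G0 Z3.63
G0 X0.00 Y0.00
G1 X18.53 Y0.00
G1 X18.53 Y25.25
G1 X0.00 Y25.25
G1 X0.00 Y0.00
; layer 2
G0 Z7.27
G0 X0.00 Y0.00
G1 X18.53 Y0.00
G1 X18.53 Y25.25
G1 X0.00 Y25.25
G1 X0.00 Y0.00
; layer 3
G0 Z10.90
G0 X0.00 Y0.00
G1 X18.53 Y0.00
G1 X18.53 Y25.25
G1 X0.00 Y25.25
G1 X0.00 Y0.00
; layer 4
G0 Z14.54
G0 X0.00 Y0.00
G1 X18.53 Y0.00
G1 X18.53 Y25.25
G1 X0.00 Y25.25
G1 X0.00 Y0.00
; layer 5
G0 Z18.17
G0 X0.00 Y0.00
G1 X18.53 Y0.00
G1 X18.53 Y25.25
G1 X0.00 Y25.25
G1 X0.00 Y0.00
; layer 6
G0 Z21.81
G0 X0.00 Y0.00
G1 X18.53 Y0.00
G1 X18.53 Y25.25
G1 X0.00 Y25.25
G1 X0.00 Y0.00
; layer 7
G0 Z25.45
G0 X0.00 Y0.00
G1 X18.53 Y0.00
G1 X18.53 Y25.25
G1 X0.00 Y25.25
G1 X0.00 Y0.00
; layer 8
G0 Z29.08
G0 X0.00 Y0.00
G1 X18.53 Y0.00
G1 X18.53 Y25.25
G1 X0.00 Y25.25
G1 X0.00 Y0.00
M2 ; end

The solid is a rectangular box, roughly 18.5 × 25.2 mm footprint and 29.1 mm tall. Slicing at Δz = 3.63 mm — 8 equal slices spanning the solid's height, so layer i sits at z = i·h/8 — gives 8 non-empty perimeters. Each is a 4-segment closed polygon; G0 lifts to the layer z and rapids to the start vertex, then G1 traces the edges.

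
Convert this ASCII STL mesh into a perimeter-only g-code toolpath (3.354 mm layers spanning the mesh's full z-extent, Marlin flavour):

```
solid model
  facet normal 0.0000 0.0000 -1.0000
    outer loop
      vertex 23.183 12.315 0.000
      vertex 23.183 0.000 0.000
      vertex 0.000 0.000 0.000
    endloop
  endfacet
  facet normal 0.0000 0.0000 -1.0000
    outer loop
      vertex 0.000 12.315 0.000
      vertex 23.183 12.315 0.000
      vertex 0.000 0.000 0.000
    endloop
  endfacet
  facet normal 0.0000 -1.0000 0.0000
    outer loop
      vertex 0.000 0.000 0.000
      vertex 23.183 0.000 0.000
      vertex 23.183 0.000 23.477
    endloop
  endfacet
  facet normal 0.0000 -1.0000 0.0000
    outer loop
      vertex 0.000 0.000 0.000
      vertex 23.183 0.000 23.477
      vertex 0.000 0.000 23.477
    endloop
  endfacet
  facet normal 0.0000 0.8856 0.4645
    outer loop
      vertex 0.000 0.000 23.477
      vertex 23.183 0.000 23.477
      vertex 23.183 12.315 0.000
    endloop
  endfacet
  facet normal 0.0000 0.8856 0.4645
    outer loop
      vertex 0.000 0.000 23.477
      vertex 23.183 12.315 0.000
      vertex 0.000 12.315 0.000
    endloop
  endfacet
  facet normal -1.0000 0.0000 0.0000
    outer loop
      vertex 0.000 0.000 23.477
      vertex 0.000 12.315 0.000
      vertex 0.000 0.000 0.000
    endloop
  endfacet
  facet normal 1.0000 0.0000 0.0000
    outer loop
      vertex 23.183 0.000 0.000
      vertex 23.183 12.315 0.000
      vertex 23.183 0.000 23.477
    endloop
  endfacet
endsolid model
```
; perimeter-only toolpath
G21 ; units = mm
G90 ; absolute positioning
G28 ; home
; layer 1
G0 Z3.354
G0 X0.000 Y0.000
G1 X23.183 Y0.000
G1 X23.183 Y10.556
G1 X0.000 Y10.556
G1 X0.000 Y0.000
; layer 2
G0 Z6.708
G0 X0.000 Y0.000
G1 X23.183 Y0.000
G1 X23.183 Y8.796
G1 X0.000 Y8.796
G1 X0.000 Y0.000
; layer 3
G0 Z10.062
G0 X0.000 Y0.000
G1 X23.183 Y0.000
G1 X23.183 Y7.037
G1 X0.000 Y7.037
G1 X0.000 Y0.000
; layer 4
G0 Z13.415
G0 X0.000 Y0.000
G1 X23.183 Y0.000
G1 X23.183 Y5.278
G1 X0.000 Y5.278
G1 X0.000 Y0.000
; layer 5
G0 Z16.769
G0 X0.000 Y0.000
G1 X23.183 Y0.000
G1 X23.183 Y3.519
G1 X0.000 Y3.519
G1 X0.000 Y0.000
; layer 6
G0 Z20.123
G0 X0.000 Y0.000
G1 X23.183 Y0.000
G1 X23.183 Y1.759
G1 X0.000 Y1.759
G1 X0.000 Y0.000
M2 ; end

The solid is a wedge (ramp): 23.2 × 12.3 mm base, rising to 23.5 mm along the y=0 edge and sloping linearly to z=0 at y=12.3. Slicing at Δz = 3.354 mm — 7 equal slices spanning the solid's height, so layer i sits at z = i·h/7 — gives 6 non-empty perimeters. Each is a 4-segment closed polygon; G0 lifts to the layer z and rapids to the start vertex, then G1 traces the edges. The cross-section shrinks linearly with z (the slice at the apex is degenerate and omitted).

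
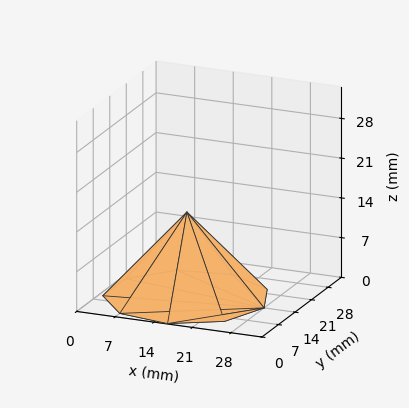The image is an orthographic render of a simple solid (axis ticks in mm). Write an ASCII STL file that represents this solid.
Reading the render: the shape is a regular 9-sided pyramid, base circumscribed radius ≈ 14 mm, apex at z ≈ 15 mm (dimensions read to the nearest mm from the axis ticks). For the STL, each face is triangulated and given an outward normal.

solid part
  facet normal 0.0000 0.0000 -1.0000
    outer loop
      vertex 16.4 27.8 0.0
      vertex 24.7 23.0 0.0
      vertex 28.0 14.0 0.0
    endloop
  endfacet
  facet normal 0.0000 0.0000 -1.0000
    outer loop
      vertex 7.0 26.1 0.0
      vertex 16.4 27.8 0.0
      vertex 28.0 14.0 0.0
    endloop
  endfacet
  facet normal 0.0000 0.0000 -1.0000
    outer loop
      vertex 0.8 18.8 0.0
      vertex 7.0 26.1 0.0
      vertex 28.0 14.0 0.0
    endloop
  endfacet
  facet normal 0.0000 0.0000 -1.0000
    outer loop
      vertex 0.8 9.2 0.0
      vertex 0.8 18.8 0.0
      vertex 28.0 14.0 0.0
    endloop
  endfacet
  facet normal 0.0000 0.0000 -1.0000
    outer loop
      vertex 7.0 1.9 0.0
      vertex 0.8 9.2 0.0
      vertex 28.0 14.0 0.0
    endloop
  endfacet
  facet normal 0.0000 0.0000 -1.0000
    outer loop
      vertex 16.4 0.2 0.0
      vertex 7.0 1.9 0.0
      vertex 28.0 14.0 0.0
    endloop
  endfacet
  facet normal 0.0000 0.0000 -1.0000
    outer loop
      vertex 24.7 5.0 0.0
      vertex 16.4 0.2 0.0
      vertex 28.0 14.0 0.0
    endloop
  endfacet
  facet normal 0.7061 0.2589 0.6591
    outer loop
      vertex 28.0 14.0 0.0
      vertex 24.7 23.0 0.0
      vertex 14.0 14.0 15.0
    endloop
  endfacet
  facet normal 0.3765 0.6510 0.6591
    outer loop
      vertex 24.7 23.0 0.0
      vertex 16.4 27.8 0.0
      vertex 14.0 14.0 15.0
    endloop
  endfacet
  facet normal -0.1338 0.7399 0.6593
    outer loop
      vertex 16.4 27.8 0.0
      vertex 7.0 26.1 0.0
      vertex 14.0 14.0 15.0
    endloop
  endfacet
  facet normal -0.5728 0.4865 0.6597
    outer loop
      vertex 7.0 26.1 0.0
      vertex 0.8 18.8 0.0
      vertex 14.0 14.0 15.0
    endloop
  endfacet
  facet normal -0.7507 0.0000 0.6606
    outer loop
      vertex 0.8 18.8 0.0
      vertex 0.8 9.2 0.0
      vertex 14.0 14.0 15.0
    endloop
  endfacet
  facet normal -0.5728 -0.4865 0.6597
    outer loop
      vertex 0.8 9.2 0.0
      vertex 7.0 1.9 0.0
      vertex 14.0 14.0 15.0
    endloop
  endfacet
  facet normal -0.1338 -0.7399 0.6593
    outer loop
      vertex 7.0 1.9 0.0
      vertex 16.4 0.2 0.0
      vertex 14.0 14.0 15.0
    endloop
  endfacet
  facet normal 0.3765 -0.6510 0.6591
    outer loop
      vertex 16.4 0.2 0.0
      vertex 24.7 5.0 0.0
      vertex 14.0 14.0 15.0
    endloop
  endfacet
  facet normal 0.7061 -0.2589 0.6591
    outer loop
      vertex 24.7 5.0 0.0
      vertex 28.0 14.0 0.0
      vertex 14.0 14.0 15.0
    endloop
  endfacet
endsolid part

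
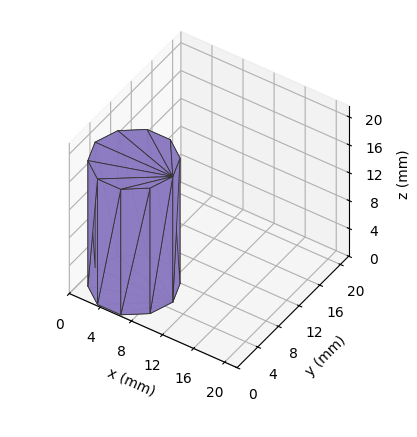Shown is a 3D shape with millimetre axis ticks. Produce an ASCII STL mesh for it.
Reading the render: the shape is a regular 10-sided prism (a cylinder approximated with 10 flat sides), circumscribed radius ≈ 5 mm, height ≈ 18 mm (dimensions read to the nearest mm from the axis ticks). For the STL, each face is triangulated and given an outward normal.

solid part
  facet normal 0.0000 0.0000 -1.0000
    outer loop
      vertex 6.5 9.8 0.0
      vertex 9.0 7.9 0.0
      vertex 10.0 5.0 0.0
    endloop
  endfacet
  facet normal 0.0000 0.0000 -1.0000
    outer loop
      vertex 3.5 9.8 0.0
      vertex 6.5 9.8 0.0
      vertex 10.0 5.0 0.0
    endloop
  endfacet
  facet normal 0.0000 0.0000 -1.0000
    outer loop
      vertex 1.0 7.9 0.0
      vertex 3.5 9.8 0.0
      vertex 10.0 5.0 0.0
    endloop
  endfacet
  facet normal 0.0000 0.0000 -1.0000
    outer loop
      vertex 0.0 5.0 0.0
      vertex 1.0 7.9 0.0
      vertex 10.0 5.0 0.0
    endloop
  endfacet
  facet normal 0.0000 0.0000 -1.0000
    outer loop
      vertex 1.0 2.1 0.0
      vertex 0.0 5.0 0.0
      vertex 10.0 5.0 0.0
    endloop
  endfacet
  facet normal 0.0000 0.0000 -1.0000
    outer loop
      vertex 3.5 0.2 0.0
      vertex 1.0 2.1 0.0
      vertex 10.0 5.0 0.0
    endloop
  endfacet
  facet normal 0.0000 0.0000 -1.0000
    outer loop
      vertex 6.5 0.2 0.0
      vertex 3.5 0.2 0.0
      vertex 10.0 5.0 0.0
    endloop
  endfacet
  facet normal 0.0000 0.0000 -1.0000
    outer loop
      vertex 9.0 2.1 0.0
      vertex 6.5 0.2 0.0
      vertex 10.0 5.0 0.0
    endloop
  endfacet
  facet normal 0.0000 0.0000 1.0000
    outer loop
      vertex 10.0 5.0 18.0
      vertex 9.0 7.9 18.0
      vertex 6.5 9.8 18.0
    endloop
  endfacet
  facet normal 0.0000 0.0000 1.0000
    outer loop
      vertex 10.0 5.0 18.0
      vertex 6.5 9.8 18.0
      vertex 3.5 9.8 18.0
    endloop
  endfacet
  facet normal 0.0000 0.0000 1.0000
    outer loop
      vertex 10.0 5.0 18.0
      vertex 3.5 9.8 18.0
      vertex 1.0 7.9 18.0
    endloop
  endfacet
  facet normal 0.0000 0.0000 1.0000
    outer loop
      vertex 10.0 5.0 18.0
      vertex 1.0 7.9 18.0
      vertex 0.0 5.0 18.0
    endloop
  endfacet
  facet normal 0.0000 0.0000 1.0000
    outer loop
      vertex 10.0 5.0 18.0
      vertex 0.0 5.0 18.0
      vertex 1.0 2.1 18.0
    endloop
  endfacet
  facet normal 0.0000 0.0000 1.0000
    outer loop
      vertex 10.0 5.0 18.0
      vertex 1.0 2.1 18.0
      vertex 3.5 0.2 18.0
    endloop
  endfacet
  facet normal 0.0000 0.0000 1.0000
    outer loop
      vertex 10.0 5.0 18.0
      vertex 3.5 0.2 18.0
      vertex 6.5 0.2 18.0
    endloop
  endfacet
  facet normal 0.0000 0.0000 1.0000
    outer loop
      vertex 10.0 5.0 18.0
      vertex 6.5 0.2 18.0
      vertex 9.0 2.1 18.0
    endloop
  endfacet
  facet normal 0.9454 0.3260 0.0000
    outer loop
      vertex 10.0 5.0 0.0
      vertex 9.0 7.9 0.0
      vertex 9.0 7.9 18.0
    endloop
  endfacet
  facet normal 0.9454 0.3260 0.0000
    outer loop
      vertex 10.0 5.0 0.0
      vertex 9.0 7.9 18.0
      vertex 10.0 5.0 18.0
    endloop
  endfacet
  facet normal 0.6051 0.7962 0.0000
    outer loop
      vertex 9.0 7.9 0.0
      vertex 6.5 9.8 0.0
      vertex 6.5 9.8 18.0
    endloop
  endfacet
  facet normal 0.6051 0.7962 0.0000
    outer loop
      vertex 9.0 7.9 0.0
      vertex 6.5 9.8 18.0
      vertex 9.0 7.9 18.0
    endloop
  endfacet
  facet normal 0.0000 1.0000 0.0000
    outer loop
      vertex 6.5 9.8 0.0
      vertex 3.5 9.8 0.0
      vertex 3.5 9.8 18.0
    endloop
  endfacet
  facet normal 0.0000 1.0000 0.0000
    outer loop
      vertex 6.5 9.8 0.0
      vertex 3.5 9.8 18.0
      vertex 6.5 9.8 18.0
    endloop
  endfacet
  facet normal -0.6051 0.7962 0.0000
    outer loop
      vertex 3.5 9.8 0.0
      vertex 1.0 7.9 0.0
      vertex 1.0 7.9 18.0
    endloop
  endfacet
  facet normal -0.6051 0.7962 0.0000
    outer loop
      vertex 3.5 9.8 0.0
      vertex 1.0 7.9 18.0
      vertex 3.5 9.8 18.0
    endloop
  endfacet
  facet normal -0.9454 0.3260 0.0000
    outer loop
      vertex 1.0 7.9 0.0
      vertex 0.0 5.0 0.0
      vertex 0.0 5.0 18.0
    endloop
  endfacet
  facet normal -0.9454 0.3260 0.0000
    outer loop
      vertex 1.0 7.9 0.0
      vertex 0.0 5.0 18.0
      vertex 1.0 7.9 18.0
    endloop
  endfacet
  facet normal -0.9454 -0.3260 0.0000
    outer loop
      vertex 0.0 5.0 0.0
      vertex 1.0 2.1 0.0
      vertex 1.0 2.1 18.0
    endloop
  endfacet
  facet normal -0.9454 -0.3260 0.0000
    outer loop
      vertex 0.0 5.0 0.0
      vertex 1.0 2.1 18.0
      vertex 0.0 5.0 18.0
    endloop
  endfacet
  facet normal -0.6051 -0.7962 0.0000
    outer loop
      vertex 1.0 2.1 0.0
      vertex 3.5 0.2 0.0
      vertex 3.5 0.2 18.0
    endloop
  endfacet
  facet normal -0.6051 -0.7962 0.0000
    outer loop
      vertex 1.0 2.1 0.0
      vertex 3.5 0.2 18.0
      vertex 1.0 2.1 18.0
    endloop
  endfacet
  facet normal 0.0000 -1.0000 0.0000
    outer loop
      vertex 3.5 0.2 0.0
      vertex 6.5 0.2 0.0
      vertex 6.5 0.2 18.0
    endloop
  endfacet
  facet normal 0.0000 -1.0000 0.0000
    outer loop
      vertex 3.5 0.2 0.0
      vertex 6.5 0.2 18.0
      vertex 3.5 0.2 18.0
    endloop
  endfacet
  facet normal 0.6051 -0.7962 0.0000
    outer loop
      vertex 6.5 0.2 0.0
      vertex 9.0 2.1 0.0
      vertex 9.0 2.1 18.0
    endloop
  endfacet
  facet normal 0.6051 -0.7962 0.0000
    outer loop
      vertex 6.5 0.2 0.0
      vertex 9.0 2.1 18.0
      vertex 6.5 0.2 18.0
    endloop
  endfacet
  facet normal 0.9454 -0.3260 0.0000
    outer loop
      vertex 9.0 2.1 0.0
      vertex 10.0 5.0 0.0
      vertex 10.0 5.0 18.0
    endloop
  endfacet
  facet normal 0.9454 -0.3260 0.0000
    outer loop
      vertex 9.0 2.1 0.0
      vertex 10.0 5.0 18.0
      vertex 9.0 2.1 18.0
    endloop
  endfacet
endsolid part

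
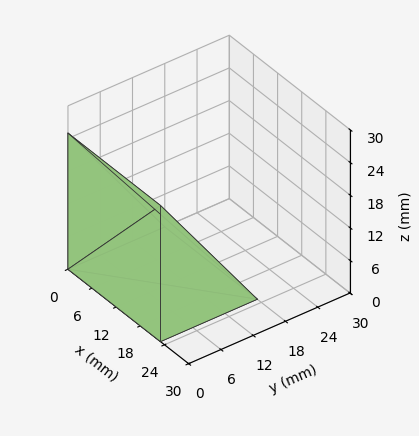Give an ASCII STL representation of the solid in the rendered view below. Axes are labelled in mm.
Reading the render: the shape is a wedge (ramp): 23 × 18 mm base, rising to 25 mm along the y=0 edge and sloping linearly to z=0 at y=18 (dimensions read to the nearest mm from the axis ticks). For the STL, each face is triangulated and given an outward normal.

solid part
  facet normal 0.0000 0.0000 -1.0000
    outer loop
      vertex 23.00 18.00 0.00
      vertex 23.00 0.00 0.00
      vertex 0.00 0.00 0.00
    endloop
  endfacet
  facet normal 0.0000 0.0000 -1.0000
    outer loop
      vertex 0.00 18.00 0.00
      vertex 23.00 18.00 0.00
      vertex 0.00 0.00 0.00
    endloop
  endfacet
  facet normal 0.0000 -1.0000 0.0000
    outer loop
      vertex 0.00 0.00 0.00
      vertex 23.00 0.00 0.00
      vertex 23.00 0.00 25.00
    endloop
  endfacet
  facet normal 0.0000 -1.0000 0.0000
    outer loop
      vertex 0.00 0.00 0.00
      vertex 23.00 0.00 25.00
      vertex 0.00 0.00 25.00
    endloop
  endfacet
  facet normal 0.0000 0.8115 0.5843
    outer loop
      vertex 0.00 0.00 25.00
      vertex 23.00 0.00 25.00
      vertex 23.00 18.00 0.00
    endloop
  endfacet
  facet normal 0.0000 0.8115 0.5843
    outer loop
      vertex 0.00 0.00 25.00
      vertex 23.00 18.00 0.00
      vertex 0.00 18.00 0.00
    endloop
  endfacet
  facet normal -1.0000 0.0000 0.0000
    outer loop
      vertex 0.00 0.00 25.00
      vertex 0.00 18.00 0.00
      vertex 0.00 0.00 0.00
    endloop
  endfacet
  facet normal 1.0000 0.0000 0.0000
    outer loop
      vertex 23.00 0.00 0.00
      vertex 23.00 18.00 0.00
      vertex 23.00 0.00 25.00
    endloop
  endfacet
endsolid part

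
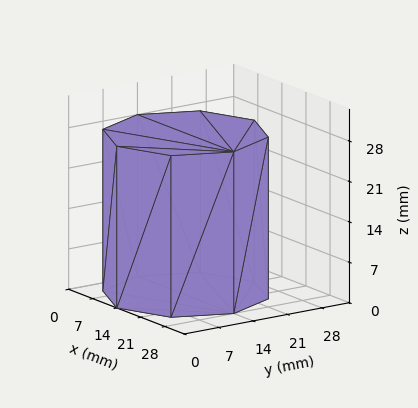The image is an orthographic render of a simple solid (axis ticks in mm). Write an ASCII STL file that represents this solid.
Reading the render: the shape is a regular 8-sided prism (a cylinder approximated with 8 flat sides), circumscribed radius ≈ 14 mm, height ≈ 28 mm (dimensions read to the nearest mm from the axis ticks). For the STL, each face is triangulated and given an outward normal.

solid part
  facet normal 0.0000 0.0000 -1.0000
    outer loop
      vertex 14.000 28.000 0.000
      vertex 23.899 23.899 0.000
      vertex 28.000 14.000 0.000
    endloop
  endfacet
  facet normal 0.0000 0.0000 -1.0000
    outer loop
      vertex 4.101 23.899 0.000
      vertex 14.000 28.000 0.000
      vertex 28.000 14.000 0.000
    endloop
  endfacet
  facet normal 0.0000 0.0000 -1.0000
    outer loop
      vertex 0.000 14.000 0.000
      vertex 4.101 23.899 0.000
      vertex 28.000 14.000 0.000
    endloop
  endfacet
  facet normal 0.0000 0.0000 -1.0000
    outer loop
      vertex 4.101 4.101 0.000
      vertex 0.000 14.000 0.000
      vertex 28.000 14.000 0.000
    endloop
  endfacet
  facet normal 0.0000 0.0000 -1.0000
    outer loop
      vertex 14.000 0.000 0.000
      vertex 4.101 4.101 0.000
      vertex 28.000 14.000 0.000
    endloop
  endfacet
  facet normal 0.0000 0.0000 -1.0000
    outer loop
      vertex 23.899 4.101 0.000
      vertex 14.000 0.000 0.000
      vertex 28.000 14.000 0.000
    endloop
  endfacet
  facet normal 0.0000 0.0000 1.0000
    outer loop
      vertex 28.000 14.000 28.000
      vertex 23.899 23.899 28.000
      vertex 14.000 28.000 28.000
    endloop
  endfacet
  facet normal 0.0000 0.0000 1.0000
    outer loop
      vertex 28.000 14.000 28.000
      vertex 14.000 28.000 28.000
      vertex 4.101 23.899 28.000
    endloop
  endfacet
  facet normal 0.0000 0.0000 1.0000
    outer loop
      vertex 28.000 14.000 28.000
      vertex 4.101 23.899 28.000
      vertex 0.000 14.000 28.000
    endloop
  endfacet
  facet normal 0.0000 0.0000 1.0000
    outer loop
      vertex 28.000 14.000 28.000
      vertex 0.000 14.000 28.000
      vertex 4.101 4.101 28.000
    endloop
  endfacet
  facet normal 0.0000 0.0000 1.0000
    outer loop
      vertex 28.000 14.000 28.000
      vertex 4.101 4.101 28.000
      vertex 14.000 0.000 28.000
    endloop
  endfacet
  facet normal 0.0000 0.0000 1.0000
    outer loop
      vertex 28.000 14.000 28.000
      vertex 14.000 0.000 28.000
      vertex 23.899 4.101 28.000
    endloop
  endfacet
  facet normal 0.9239 0.3827 0.0000
    outer loop
      vertex 28.000 14.000 0.000
      vertex 23.899 23.899 0.000
      vertex 23.899 23.899 28.000
    endloop
  endfacet
  facet normal 0.9239 0.3827 0.0000
    outer loop
      vertex 28.000 14.000 0.000
      vertex 23.899 23.899 28.000
      vertex 28.000 14.000 28.000
    endloop
  endfacet
  facet normal 0.3827 0.9239 0.0000
    outer loop
      vertex 23.899 23.899 0.000
      vertex 14.000 28.000 0.000
      vertex 14.000 28.000 28.000
    endloop
  endfacet
  facet normal 0.3827 0.9239 0.0000
    outer loop
      vertex 23.899 23.899 0.000
      vertex 14.000 28.000 28.000
      vertex 23.899 23.899 28.000
    endloop
  endfacet
  facet normal -0.3827 0.9239 0.0000
    outer loop
      vertex 14.000 28.000 0.000
      vertex 4.101 23.899 0.000
      vertex 4.101 23.899 28.000
    endloop
  endfacet
  facet normal -0.3827 0.9239 0.0000
    outer loop
      vertex 14.000 28.000 0.000
      vertex 4.101 23.899 28.000
      vertex 14.000 28.000 28.000
    endloop
  endfacet
  facet normal -0.9239 0.3827 0.0000
    outer loop
      vertex 4.101 23.899 0.000
      vertex 0.000 14.000 0.000
      vertex 0.000 14.000 28.000
    endloop
  endfacet
  facet normal -0.9239 0.3827 0.0000
    outer loop
      vertex 4.101 23.899 0.000
      vertex 0.000 14.000 28.000
      vertex 4.101 23.899 28.000
    endloop
  endfacet
  facet normal -0.9239 -0.3827 0.0000
    outer loop
      vertex 0.000 14.000 0.000
      vertex 4.101 4.101 0.000
      vertex 4.101 4.101 28.000
    endloop
  endfacet
  facet normal -0.9239 -0.3827 0.0000
    outer loop
      vertex 0.000 14.000 0.000
      vertex 4.101 4.101 28.000
      vertex 0.000 14.000 28.000
    endloop
  endfacet
  facet normal -0.3827 -0.9239 0.0000
    outer loop
      vertex 4.101 4.101 0.000
      vertex 14.000 0.000 0.000
      vertex 14.000 0.000 28.000
    endloop
  endfacet
  facet normal -0.3827 -0.9239 0.0000
    outer loop
      vertex 4.101 4.101 0.000
      vertex 14.000 0.000 28.000
      vertex 4.101 4.101 28.000
    endloop
  endfacet
  facet normal 0.3827 -0.9239 0.0000
    outer loop
      vertex 14.000 0.000 0.000
      vertex 23.899 4.101 0.000
      vertex 23.899 4.101 28.000
    endloop
  endfacet
  facet normal 0.3827 -0.9239 0.0000
    outer loop
      vertex 14.000 0.000 0.000
      vertex 23.899 4.101 28.000
      vertex 14.000 0.000 28.000
    endloop
  endfacet
  facet normal 0.9239 -0.3827 0.0000
    outer loop
      vertex 23.899 4.101 0.000
      vertex 28.000 14.000 0.000
      vertex 28.000 14.000 28.000
    endloop
  endfacet
  facet normal 0.9239 -0.3827 0.0000
    outer loop
      vertex 23.899 4.101 0.000
      vertex 28.000 14.000 28.000
      vertex 23.899 4.101 28.000
    endloop
  endfacet
endsolid part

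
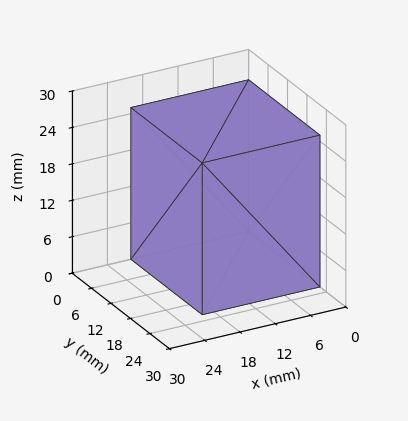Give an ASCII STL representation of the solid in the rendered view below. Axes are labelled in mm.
Reading the render: the shape is a rectangular box, roughly 20 × 22 mm footprint and 25 mm tall (dimensions read to the nearest mm from the axis ticks). For the STL, each face is triangulated and given an outward normal.

solid part
  facet normal 0.0000 0.0000 -1.0000
    outer loop
      vertex 20.000 22.000 0.000
      vertex 20.000 0.000 0.000
      vertex 0.000 0.000 0.000
    endloop
  endfacet
  facet normal 0.0000 0.0000 -1.0000
    outer loop
      vertex 0.000 22.000 0.000
      vertex 20.000 22.000 0.000
      vertex 0.000 0.000 0.000
    endloop
  endfacet
  facet normal 0.0000 0.0000 1.0000
    outer loop
      vertex 0.000 0.000 25.000
      vertex 20.000 0.000 25.000
      vertex 20.000 22.000 25.000
    endloop
  endfacet
  facet normal 0.0000 0.0000 1.0000
    outer loop
      vertex 0.000 0.000 25.000
      vertex 20.000 22.000 25.000
      vertex 0.000 22.000 25.000
    endloop
  endfacet
  facet normal 0.0000 -1.0000 0.0000
    outer loop
      vertex 0.000 0.000 0.000
      vertex 20.000 0.000 0.000
      vertex 20.000 0.000 25.000
    endloop
  endfacet
  facet normal 0.0000 -1.0000 0.0000
    outer loop
      vertex 0.000 0.000 0.000
      vertex 20.000 0.000 25.000
      vertex 0.000 0.000 25.000
    endloop
  endfacet
  facet normal 0.0000 1.0000 0.0000
    outer loop
      vertex 20.000 22.000 25.000
      vertex 20.000 22.000 0.000
      vertex 0.000 22.000 0.000
    endloop
  endfacet
  facet normal 0.0000 1.0000 0.0000
    outer loop
      vertex 0.000 22.000 25.000
      vertex 20.000 22.000 25.000
      vertex 0.000 22.000 0.000
    endloop
  endfacet
  facet normal -1.0000 0.0000 0.0000
    outer loop
      vertex 0.000 22.000 25.000
      vertex 0.000 22.000 0.000
      vertex 0.000 0.000 0.000
    endloop
  endfacet
  facet normal -1.0000 0.0000 0.0000
    outer loop
      vertex 0.000 0.000 25.000
      vertex 0.000 22.000 25.000
      vertex 0.000 0.000 0.000
    endloop
  endfacet
  facet normal 1.0000 0.0000 0.0000
    outer loop
      vertex 20.000 0.000 0.000
      vertex 20.000 22.000 0.000
      vertex 20.000 22.000 25.000
    endloop
  endfacet
  facet normal 1.0000 0.0000 0.0000
    outer loop
      vertex 20.000 0.000 0.000
      vertex 20.000 22.000 25.000
      vertex 20.000 0.000 25.000
    endloop
  endfacet
endsolid part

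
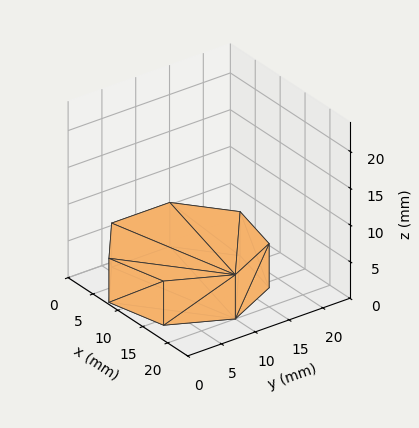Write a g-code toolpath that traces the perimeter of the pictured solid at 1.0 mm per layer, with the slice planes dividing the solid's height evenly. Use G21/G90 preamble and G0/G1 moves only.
Reading the render: the shape is a regular 7-sided prism (a cylinder approximated with 7 flat sides), circumscribed radius ≈ 10 mm, height ≈ 6 mm (dimensions read to the nearest mm from the axis ticks). For the g-code, the solid's height is divided into equal slices at the stated Δz and each level perimeter traced with G1 moves after a G0 lift.

; perimeter-only toolpath
G21 ; units = mm
G90 ; absolute positioning
G28 ; home
; layer 1
G0 Z1.0
G0 X20.0 Y10.0
G1 X16.2 Y17.8
G1 X7.8 Y19.7
G1 X1.0 Y14.3
G1 X1.0 Y5.7
G1 X7.8 Y0.3
G1 X16.2 Y2.2
G1 X20.0 Y10.0
; layer 2
G0 Z2.0
G0 X20.0 Y10.0
G1 X16.2 Y17.8
G1 X7.8 Y19.7
G1 X1.0 Y14.3
G1 X1.0 Y5.7
G1 X7.8 Y0.3
G1 X16.2 Y2.2
G1 X20.0 Y10.0
; layer 3
G0 Z3.0
G0 X20.0 Y10.0
G1 X16.2 Y17.8
G1 X7.8 Y19.7
G1 X1.0 Y14.3
G1 X1.0 Y5.7
G1 X7.8 Y0.3
G1 X16.2 Y2.2
G1 X20.0 Y10.0
; layer 4
G0 Z4.0
G0 X20.0 Y10.0
G1 X16.2 Y17.8
G1 X7.8 Y19.7
G1 X1.0 Y14.3
G1 X1.0 Y5.7
G1 X7.8 Y0.3
G1 X16.2 Y2.2
G1 X20.0 Y10.0
; layer 5
G0 Z5.0
G0 X20.0 Y10.0
G1 X16.2 Y17.8
G1 X7.8 Y19.7
G1 X1.0 Y14.3
G1 X1.0 Y5.7
G1 X7.8 Y0.3
G1 X16.2 Y2.2
G1 X20.0 Y10.0
; layer 6
G0 Z6.0
G0 X20.0 Y10.0
G1 X16.2 Y17.8
G1 X7.8 Y19.7
G1 X1.0 Y14.3
G1 X1.0 Y5.7
G1 X7.8 Y0.3
G1 X16.2 Y2.2
G1 X20.0 Y10.0
M2 ; end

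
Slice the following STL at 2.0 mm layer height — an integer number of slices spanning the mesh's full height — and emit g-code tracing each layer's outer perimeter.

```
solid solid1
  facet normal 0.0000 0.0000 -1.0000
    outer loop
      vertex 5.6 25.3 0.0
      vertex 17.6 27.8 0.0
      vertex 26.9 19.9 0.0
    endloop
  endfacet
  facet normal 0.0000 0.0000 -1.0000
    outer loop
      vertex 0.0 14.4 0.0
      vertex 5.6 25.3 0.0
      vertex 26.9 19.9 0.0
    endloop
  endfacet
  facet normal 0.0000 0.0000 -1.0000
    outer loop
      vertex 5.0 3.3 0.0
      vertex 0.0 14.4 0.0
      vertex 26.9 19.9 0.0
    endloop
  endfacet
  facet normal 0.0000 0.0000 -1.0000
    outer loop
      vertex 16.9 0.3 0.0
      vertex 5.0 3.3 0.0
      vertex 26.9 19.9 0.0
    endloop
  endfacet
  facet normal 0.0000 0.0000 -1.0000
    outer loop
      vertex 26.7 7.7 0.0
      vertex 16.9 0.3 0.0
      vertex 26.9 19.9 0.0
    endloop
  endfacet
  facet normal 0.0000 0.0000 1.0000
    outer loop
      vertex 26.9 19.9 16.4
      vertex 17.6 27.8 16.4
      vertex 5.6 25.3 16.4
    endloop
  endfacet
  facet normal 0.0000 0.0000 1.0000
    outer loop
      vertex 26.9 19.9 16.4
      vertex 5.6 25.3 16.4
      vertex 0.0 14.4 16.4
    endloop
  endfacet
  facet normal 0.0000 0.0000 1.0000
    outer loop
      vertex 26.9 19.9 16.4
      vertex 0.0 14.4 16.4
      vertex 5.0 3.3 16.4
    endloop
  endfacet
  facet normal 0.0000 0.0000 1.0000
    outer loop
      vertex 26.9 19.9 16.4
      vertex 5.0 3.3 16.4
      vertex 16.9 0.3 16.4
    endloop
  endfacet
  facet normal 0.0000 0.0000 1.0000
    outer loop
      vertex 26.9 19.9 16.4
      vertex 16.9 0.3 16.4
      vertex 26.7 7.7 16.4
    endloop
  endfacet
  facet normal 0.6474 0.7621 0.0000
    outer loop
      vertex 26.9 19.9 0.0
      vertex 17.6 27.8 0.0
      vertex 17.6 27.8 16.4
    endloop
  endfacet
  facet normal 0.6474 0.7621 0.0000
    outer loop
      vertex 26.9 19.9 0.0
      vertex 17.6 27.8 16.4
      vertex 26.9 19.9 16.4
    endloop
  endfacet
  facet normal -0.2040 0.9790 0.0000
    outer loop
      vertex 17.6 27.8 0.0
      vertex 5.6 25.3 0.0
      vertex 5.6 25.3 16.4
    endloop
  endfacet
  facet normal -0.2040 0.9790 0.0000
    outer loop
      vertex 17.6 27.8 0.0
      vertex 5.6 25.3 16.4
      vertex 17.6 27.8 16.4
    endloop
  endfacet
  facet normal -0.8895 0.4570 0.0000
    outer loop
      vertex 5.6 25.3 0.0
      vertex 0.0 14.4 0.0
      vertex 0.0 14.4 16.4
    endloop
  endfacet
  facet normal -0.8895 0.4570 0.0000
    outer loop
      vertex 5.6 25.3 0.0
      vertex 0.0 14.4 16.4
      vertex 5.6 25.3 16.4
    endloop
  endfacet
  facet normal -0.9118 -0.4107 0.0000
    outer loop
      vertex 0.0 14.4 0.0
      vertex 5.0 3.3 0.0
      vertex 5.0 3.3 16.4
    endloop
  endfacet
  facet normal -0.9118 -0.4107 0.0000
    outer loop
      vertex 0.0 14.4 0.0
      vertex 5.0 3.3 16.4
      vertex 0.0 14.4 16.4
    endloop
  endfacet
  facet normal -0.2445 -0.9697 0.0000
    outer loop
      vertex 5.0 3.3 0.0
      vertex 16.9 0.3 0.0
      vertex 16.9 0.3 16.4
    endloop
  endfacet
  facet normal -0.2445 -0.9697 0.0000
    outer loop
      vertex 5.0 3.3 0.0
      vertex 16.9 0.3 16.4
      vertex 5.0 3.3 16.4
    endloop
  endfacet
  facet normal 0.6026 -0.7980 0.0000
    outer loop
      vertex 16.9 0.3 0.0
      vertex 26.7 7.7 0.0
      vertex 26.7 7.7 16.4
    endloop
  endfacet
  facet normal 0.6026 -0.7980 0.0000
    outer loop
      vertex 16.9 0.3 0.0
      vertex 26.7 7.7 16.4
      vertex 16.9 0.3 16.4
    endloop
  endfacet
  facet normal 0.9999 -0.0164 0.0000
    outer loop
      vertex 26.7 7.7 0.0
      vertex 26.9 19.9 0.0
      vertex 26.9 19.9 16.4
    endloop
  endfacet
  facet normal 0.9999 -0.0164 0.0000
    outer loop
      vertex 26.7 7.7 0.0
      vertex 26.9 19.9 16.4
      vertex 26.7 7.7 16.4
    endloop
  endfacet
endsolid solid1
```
; perimeter-only toolpath
G21 ; units = mm
G90 ; absolute positioning
G28 ; home
; layer 1
G0 Z2.0
G0 X26.9 Y19.9
G1 X17.6 Y27.8
G1 X5.6 Y25.3
G1 X0.0 Y14.4
G1 X5.0 Y3.3
G1 X16.9 Y0.3
G1 X26.7 Y7.7
G1 X26.9 Y19.9
; layer 2
G0 Z4.1
G0 X26.9 Y19.9
G1 X17.6 Y27.8
G1 X5.6 Y25.3
G1 X0.0 Y14.4
G1 X5.0 Y3.3
G1 X16.9 Y0.3
G1 X26.7 Y7.7
G1 X26.9 Y19.9
; layer 3
G0 Z6.1
G0 X26.9 Y19.9
G1 X17.6 Y27.8
G1 X5.6 Y25.3
G1 X0.0 Y14.4
G1 X5.0 Y3.3
G1 X16.9 Y0.3
G1 X26.7 Y7.7
G1 X26.9 Y19.9
; layer 4
G0 Z8.2
G0 X26.9 Y19.9
G1 X17.6 Y27.8
G1 X5.6 Y25.3
G1 X0.0 Y14.4
G1 X5.0 Y3.3
G1 X16.9 Y0.3
G1 X26.7 Y7.7
G1 X26.9 Y19.9
; layer 5
G0 Z10.2
G0 X26.9 Y19.9
G1 X17.6 Y27.8
G1 X5.6 Y25.3
G1 X0.0 Y14.4
G1 X5.0 Y3.3
G1 X16.9 Y0.3
G1 X26.7 Y7.7
G1 X26.9 Y19.9
; layer 6
G0 Z12.3
G0 X26.9 Y19.9
G1 X17.6 Y27.8
G1 X5.6 Y25.3
G1 X0.0 Y14.4
G1 X5.0 Y3.3
G1 X16.9 Y0.3
G1 X26.7 Y7.7
G1 X26.9 Y19.9
; layer 7
G0 Z14.3
G0 X26.9 Y19.9
G1 X17.6 Y27.8
G1 X5.6 Y25.3
G1 X0.0 Y14.4
G1 X5.0 Y3.3
G1 X16.9 Y0.3
G1 X26.7 Y7.7
G1 X26.9 Y19.9
; layer 8
G0 Z16.4
G0 X26.9 Y19.9
G1 X17.6 Y27.8
G1 X5.6 Y25.3
G1 X0.0 Y14.4
G1 X5.0 Y3.3
G1 X16.9 Y0.3
G1 X26.7 Y7.7
G1 X26.9 Y19.9
M2 ; end

The solid is a regular 7-sided prism (a cylinder approximated with 7 flat sides), circumscribed radius ≈ 14.1 mm, height ≈ 16.4 mm. Slicing at Δz = 2.0 mm — 8 equal slices spanning the solid's height, so layer i sits at z = i·h/8 — gives 8 non-empty perimeters. Each is a 7-segment closed polygon; G0 lifts to the layer z and rapids to the start vertex, then G1 traces the edges.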